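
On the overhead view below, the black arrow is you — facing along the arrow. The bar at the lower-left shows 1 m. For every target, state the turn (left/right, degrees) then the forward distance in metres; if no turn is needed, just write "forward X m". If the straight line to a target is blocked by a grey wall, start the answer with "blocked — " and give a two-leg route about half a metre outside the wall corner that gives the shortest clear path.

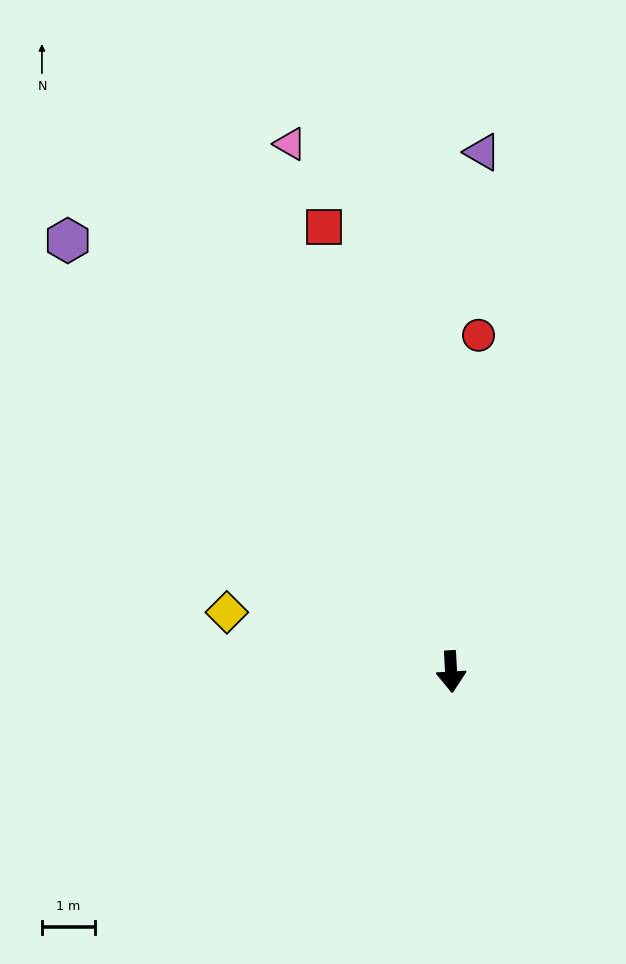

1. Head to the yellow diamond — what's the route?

turn right 108°, forward 4.4 m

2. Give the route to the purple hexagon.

turn right 142°, forward 10.9 m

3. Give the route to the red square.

turn right 167°, forward 8.7 m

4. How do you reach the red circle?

turn left 172°, forward 6.4 m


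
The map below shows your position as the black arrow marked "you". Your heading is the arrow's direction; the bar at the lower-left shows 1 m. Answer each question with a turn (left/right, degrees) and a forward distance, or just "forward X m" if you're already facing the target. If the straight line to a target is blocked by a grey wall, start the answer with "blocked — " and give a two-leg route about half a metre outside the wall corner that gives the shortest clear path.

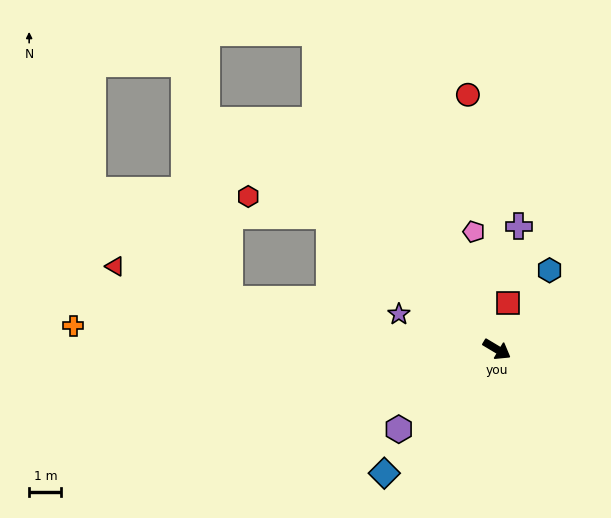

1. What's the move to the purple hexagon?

turn right 110°, forward 3.9 m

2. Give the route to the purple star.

turn right 169°, forward 3.2 m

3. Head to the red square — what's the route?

turn left 108°, forward 1.5 m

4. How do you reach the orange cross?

turn right 152°, forward 13.1 m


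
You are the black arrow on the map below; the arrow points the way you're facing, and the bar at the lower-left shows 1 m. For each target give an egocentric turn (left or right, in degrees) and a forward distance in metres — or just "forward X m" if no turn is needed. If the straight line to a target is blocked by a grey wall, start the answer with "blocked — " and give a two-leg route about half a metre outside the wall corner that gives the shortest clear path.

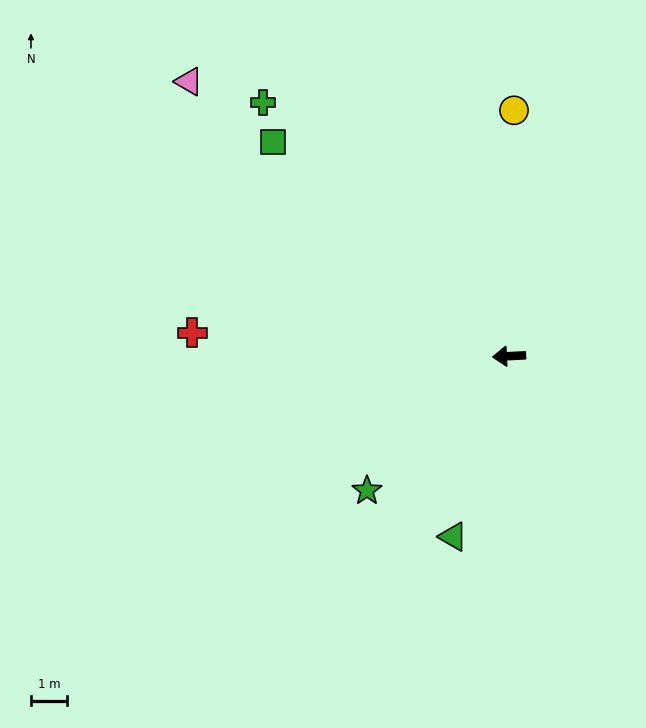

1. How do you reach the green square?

turn right 45°, forward 8.8 m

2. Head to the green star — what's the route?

turn left 41°, forward 5.4 m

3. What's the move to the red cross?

turn right 7°, forward 8.8 m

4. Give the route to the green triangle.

turn left 70°, forward 5.2 m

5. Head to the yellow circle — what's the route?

turn right 94°, forward 6.8 m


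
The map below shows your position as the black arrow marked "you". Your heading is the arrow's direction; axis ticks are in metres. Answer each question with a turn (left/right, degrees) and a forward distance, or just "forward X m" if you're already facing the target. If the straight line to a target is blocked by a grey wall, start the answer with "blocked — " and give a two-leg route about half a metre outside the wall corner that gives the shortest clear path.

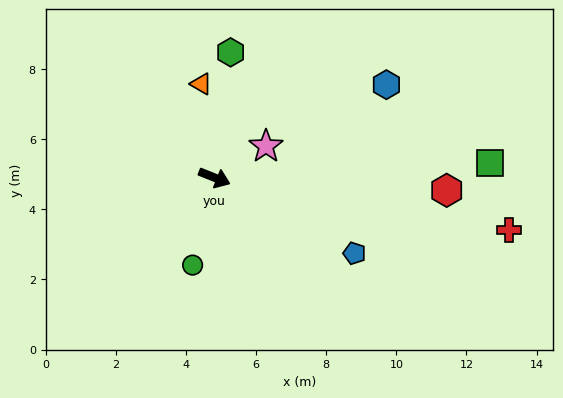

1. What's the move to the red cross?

turn left 12°, forward 8.5 m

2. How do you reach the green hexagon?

turn left 104°, forward 3.6 m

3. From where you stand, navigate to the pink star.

turn left 53°, forward 1.7 m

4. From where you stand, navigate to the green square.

turn left 25°, forward 7.9 m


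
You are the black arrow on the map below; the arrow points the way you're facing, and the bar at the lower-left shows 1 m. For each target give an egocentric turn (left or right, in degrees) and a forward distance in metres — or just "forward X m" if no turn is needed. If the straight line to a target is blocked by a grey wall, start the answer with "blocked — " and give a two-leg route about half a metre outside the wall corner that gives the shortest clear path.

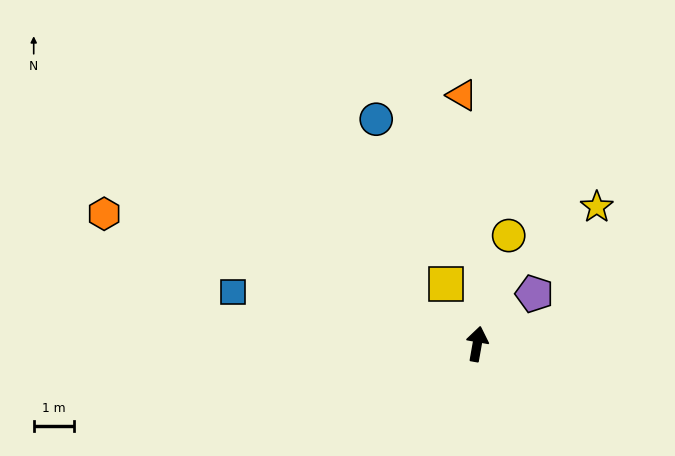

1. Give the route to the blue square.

turn left 88°, forward 6.3 m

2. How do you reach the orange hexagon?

turn left 81°, forward 9.9 m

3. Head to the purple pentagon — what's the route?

turn right 39°, forward 1.9 m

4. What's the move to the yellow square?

turn left 37°, forward 1.7 m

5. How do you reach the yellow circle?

turn right 6°, forward 2.8 m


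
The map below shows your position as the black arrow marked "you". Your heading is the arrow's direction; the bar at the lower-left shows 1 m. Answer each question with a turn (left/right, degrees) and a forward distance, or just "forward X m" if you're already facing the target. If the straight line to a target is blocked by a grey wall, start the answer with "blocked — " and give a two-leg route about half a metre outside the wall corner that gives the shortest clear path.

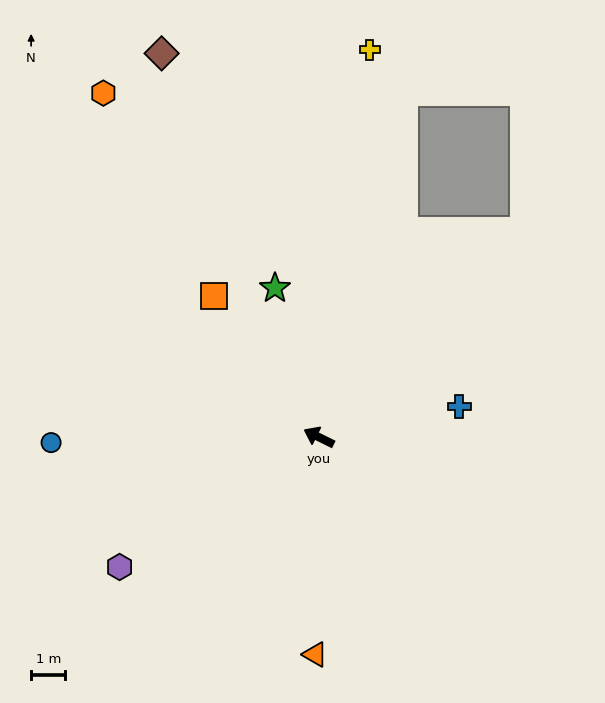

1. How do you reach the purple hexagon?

turn left 59°, forward 6.9 m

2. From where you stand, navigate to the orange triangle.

turn left 115°, forward 6.3 m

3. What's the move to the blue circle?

turn left 28°, forward 7.8 m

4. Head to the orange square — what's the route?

turn right 27°, forward 5.1 m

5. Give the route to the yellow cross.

turn right 71°, forward 11.4 m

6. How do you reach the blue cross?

turn right 141°, forward 4.2 m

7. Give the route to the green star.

turn right 47°, forward 4.5 m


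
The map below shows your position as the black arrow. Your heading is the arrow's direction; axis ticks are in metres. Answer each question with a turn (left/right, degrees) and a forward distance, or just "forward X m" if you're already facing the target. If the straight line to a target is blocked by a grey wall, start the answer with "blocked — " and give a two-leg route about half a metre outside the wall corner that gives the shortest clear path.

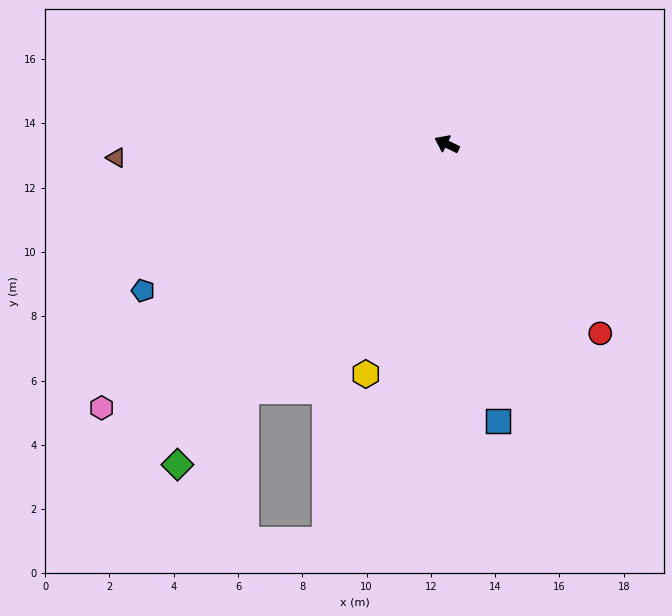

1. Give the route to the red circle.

turn left 155°, forward 7.6 m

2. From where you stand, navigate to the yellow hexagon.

turn left 97°, forward 7.6 m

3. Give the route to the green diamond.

turn left 76°, forward 13.0 m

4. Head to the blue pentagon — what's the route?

turn left 52°, forward 10.5 m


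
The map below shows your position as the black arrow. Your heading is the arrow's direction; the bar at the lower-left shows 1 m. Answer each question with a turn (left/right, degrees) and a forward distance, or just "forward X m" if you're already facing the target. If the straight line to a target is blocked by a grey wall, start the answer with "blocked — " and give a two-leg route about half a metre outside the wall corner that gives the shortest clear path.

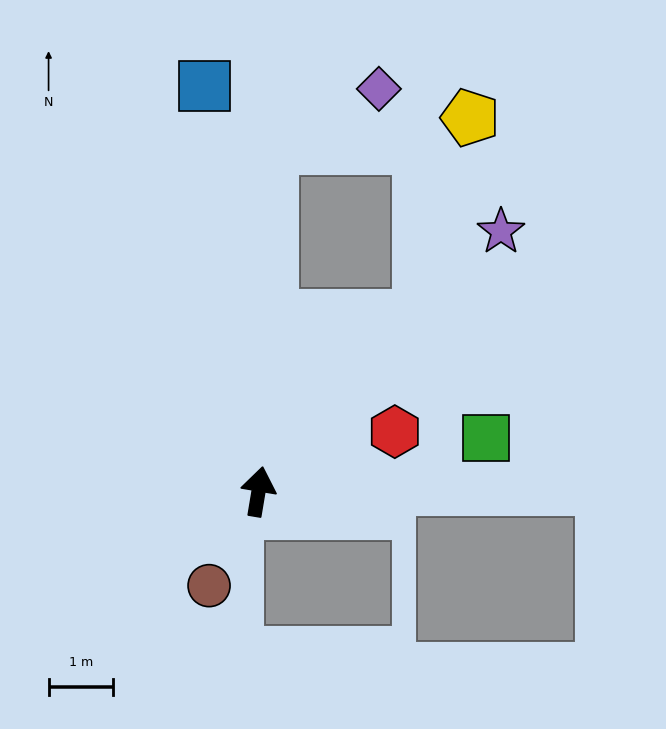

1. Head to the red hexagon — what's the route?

turn right 57°, forward 2.3 m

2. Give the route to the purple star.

turn right 34°, forward 5.5 m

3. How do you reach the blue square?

turn left 17°, forward 6.4 m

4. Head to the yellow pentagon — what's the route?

blocked — turn right 33°, forward 3.7 m, then turn left 28°, forward 3.2 m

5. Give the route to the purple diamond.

blocked — turn left 7°, forward 5.4 m, then turn right 59°, forward 1.9 m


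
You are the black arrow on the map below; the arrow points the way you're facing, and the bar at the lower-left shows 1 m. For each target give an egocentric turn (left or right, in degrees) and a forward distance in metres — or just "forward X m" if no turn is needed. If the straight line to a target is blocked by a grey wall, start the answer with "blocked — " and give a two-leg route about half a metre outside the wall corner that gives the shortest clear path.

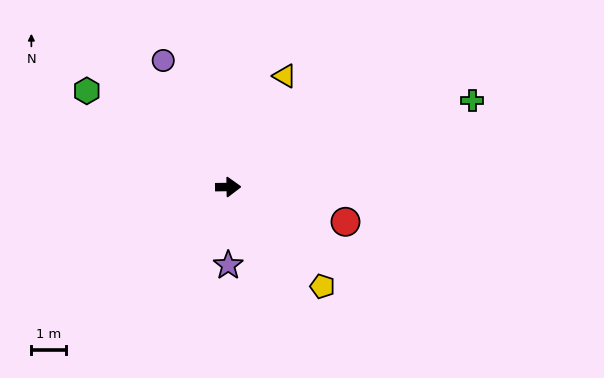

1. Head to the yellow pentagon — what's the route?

turn right 47°, forward 3.9 m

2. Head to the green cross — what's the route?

turn left 19°, forward 7.4 m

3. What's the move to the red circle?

turn right 17°, forward 3.5 m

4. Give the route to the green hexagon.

turn left 145°, forward 4.9 m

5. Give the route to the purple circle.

turn left 116°, forward 4.1 m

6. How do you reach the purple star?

turn right 91°, forward 2.2 m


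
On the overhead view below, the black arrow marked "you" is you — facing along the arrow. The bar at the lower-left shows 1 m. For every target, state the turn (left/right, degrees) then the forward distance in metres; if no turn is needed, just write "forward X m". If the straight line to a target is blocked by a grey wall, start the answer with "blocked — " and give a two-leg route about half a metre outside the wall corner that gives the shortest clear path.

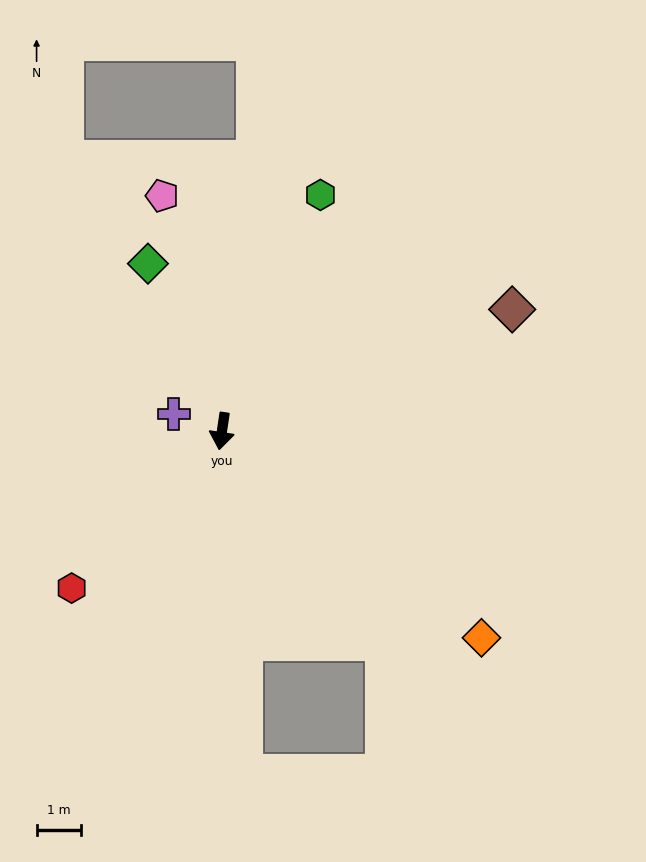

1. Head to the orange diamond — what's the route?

turn left 60°, forward 7.4 m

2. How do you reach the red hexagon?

turn right 35°, forward 4.9 m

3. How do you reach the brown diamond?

turn left 121°, forward 7.0 m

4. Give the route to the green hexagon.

turn left 166°, forward 5.7 m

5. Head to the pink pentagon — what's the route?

turn right 157°, forward 5.4 m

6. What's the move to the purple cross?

turn right 101°, forward 1.1 m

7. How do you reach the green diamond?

turn right 148°, forward 4.1 m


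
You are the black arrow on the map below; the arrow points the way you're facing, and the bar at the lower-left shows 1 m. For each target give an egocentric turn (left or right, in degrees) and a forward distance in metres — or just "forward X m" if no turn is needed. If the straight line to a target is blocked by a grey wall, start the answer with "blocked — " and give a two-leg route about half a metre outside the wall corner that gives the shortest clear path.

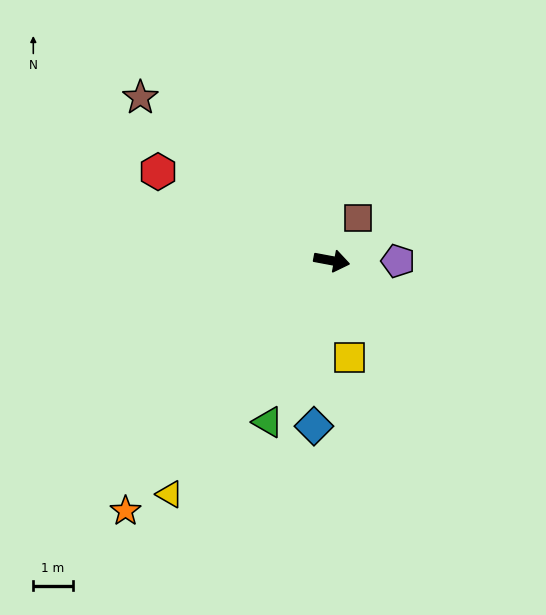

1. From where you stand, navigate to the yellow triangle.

turn right 114°, forward 7.2 m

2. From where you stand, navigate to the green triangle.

turn right 101°, forward 4.4 m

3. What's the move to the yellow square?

turn right 69°, forward 2.5 m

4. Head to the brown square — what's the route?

turn left 70°, forward 1.3 m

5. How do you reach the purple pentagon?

turn left 10°, forward 1.7 m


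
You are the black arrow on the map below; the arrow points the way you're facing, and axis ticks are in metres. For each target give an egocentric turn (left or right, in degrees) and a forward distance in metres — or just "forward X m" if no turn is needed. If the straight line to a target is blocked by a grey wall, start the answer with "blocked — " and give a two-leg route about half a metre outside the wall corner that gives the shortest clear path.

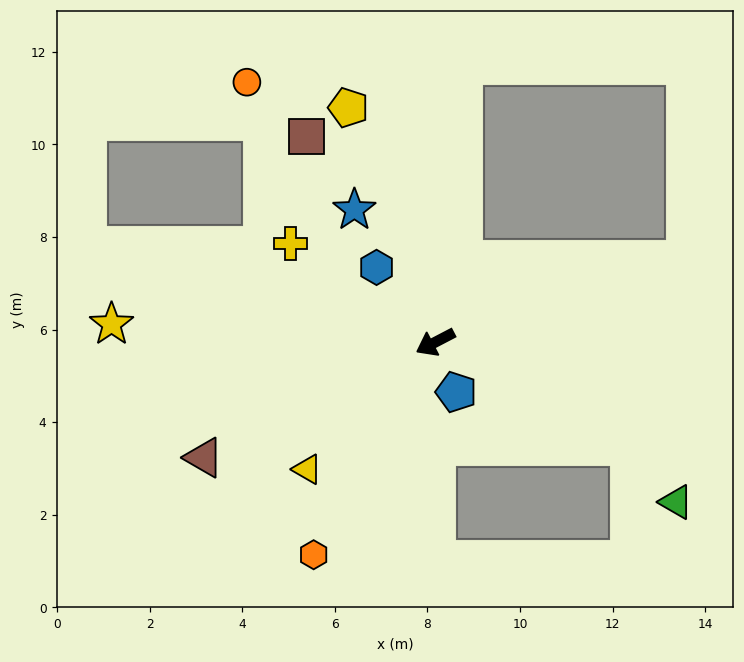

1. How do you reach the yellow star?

turn right 31°, forward 7.0 m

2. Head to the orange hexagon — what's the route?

turn left 33°, forward 5.3 m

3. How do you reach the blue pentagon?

turn left 85°, forward 1.2 m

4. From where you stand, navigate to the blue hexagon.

turn right 79°, forward 2.1 m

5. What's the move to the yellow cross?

turn right 62°, forward 3.8 m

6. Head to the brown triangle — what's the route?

forward 5.6 m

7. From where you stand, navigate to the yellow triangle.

turn left 17°, forward 3.9 m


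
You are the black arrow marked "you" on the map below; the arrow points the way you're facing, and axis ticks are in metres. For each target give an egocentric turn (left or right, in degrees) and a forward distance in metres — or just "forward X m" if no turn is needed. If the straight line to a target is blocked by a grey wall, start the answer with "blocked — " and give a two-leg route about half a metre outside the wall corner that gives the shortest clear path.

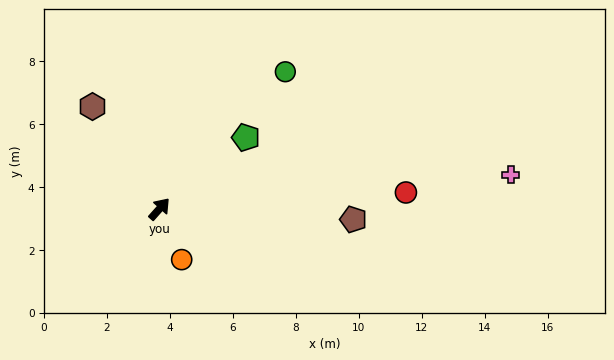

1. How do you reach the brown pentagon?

turn right 51°, forward 6.2 m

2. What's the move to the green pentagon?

turn right 9°, forward 3.6 m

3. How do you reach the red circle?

turn right 45°, forward 7.8 m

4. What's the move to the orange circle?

turn right 115°, forward 1.8 m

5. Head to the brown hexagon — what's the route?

turn left 75°, forward 3.9 m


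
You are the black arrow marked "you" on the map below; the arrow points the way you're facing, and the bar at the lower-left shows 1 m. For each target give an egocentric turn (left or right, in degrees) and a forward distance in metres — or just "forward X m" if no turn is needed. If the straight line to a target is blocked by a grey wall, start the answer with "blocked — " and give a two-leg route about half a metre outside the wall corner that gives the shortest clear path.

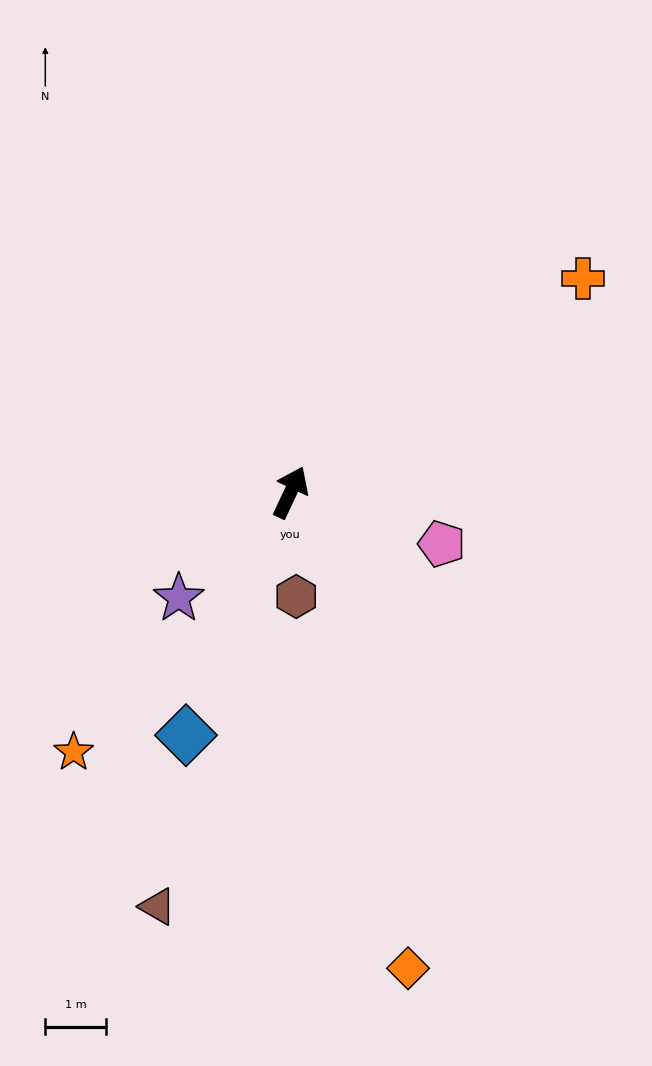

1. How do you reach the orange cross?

turn right 29°, forward 6.0 m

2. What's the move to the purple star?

turn left 159°, forward 2.5 m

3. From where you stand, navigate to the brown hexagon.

turn right 152°, forward 1.7 m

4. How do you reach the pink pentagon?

turn right 84°, forward 2.6 m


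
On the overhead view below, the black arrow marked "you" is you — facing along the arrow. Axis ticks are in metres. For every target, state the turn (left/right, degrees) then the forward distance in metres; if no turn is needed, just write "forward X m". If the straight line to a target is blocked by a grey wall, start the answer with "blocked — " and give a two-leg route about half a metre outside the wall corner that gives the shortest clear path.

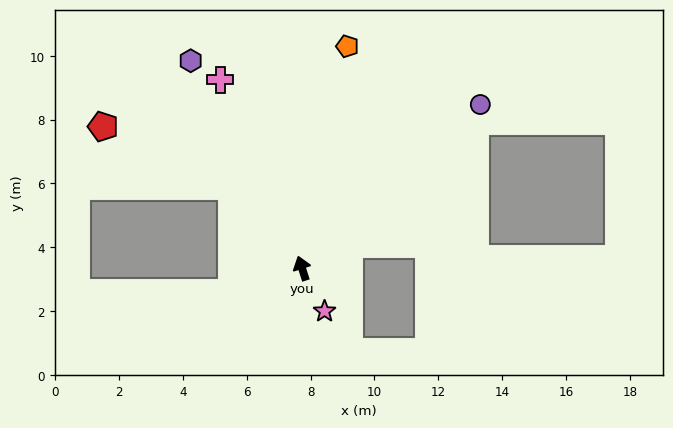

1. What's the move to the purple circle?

turn right 65°, forward 7.6 m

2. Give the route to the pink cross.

turn left 6°, forward 6.4 m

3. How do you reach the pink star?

turn right 170°, forward 1.5 m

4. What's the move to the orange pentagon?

turn right 29°, forward 7.1 m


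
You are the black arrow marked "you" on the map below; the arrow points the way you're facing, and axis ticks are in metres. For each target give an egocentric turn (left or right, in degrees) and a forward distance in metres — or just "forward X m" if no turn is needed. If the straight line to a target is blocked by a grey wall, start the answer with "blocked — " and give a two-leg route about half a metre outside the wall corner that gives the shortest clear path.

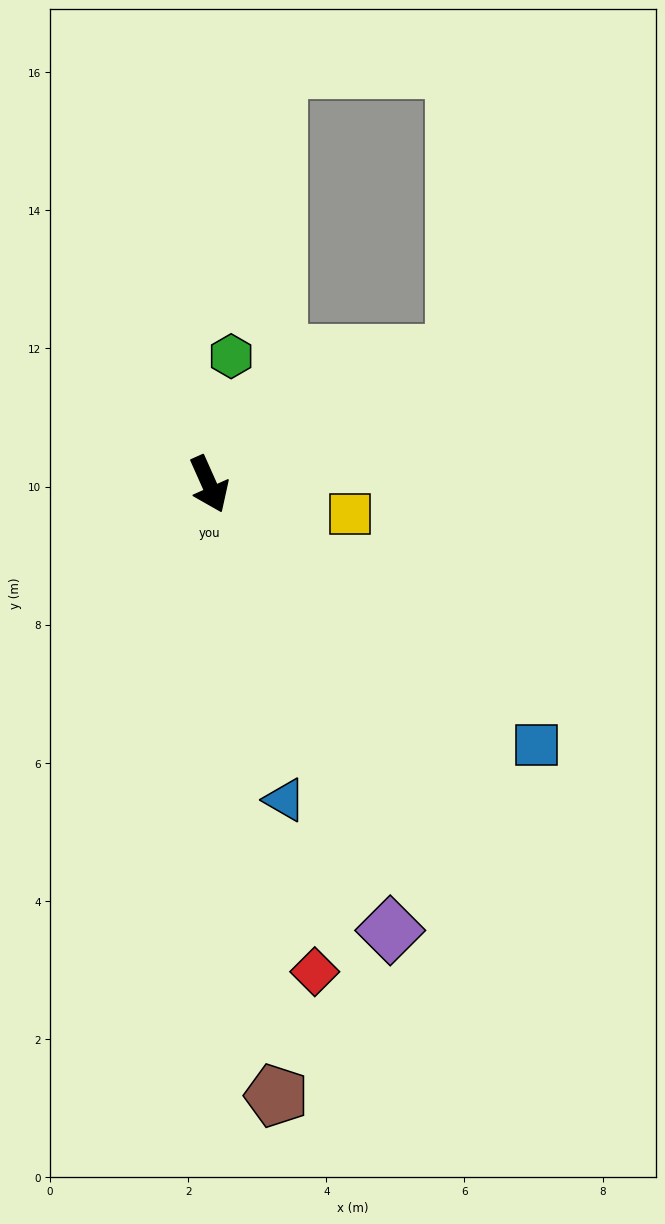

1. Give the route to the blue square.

turn left 27°, forward 6.1 m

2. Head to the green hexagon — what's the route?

turn left 146°, forward 1.9 m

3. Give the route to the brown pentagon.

turn right 18°, forward 8.9 m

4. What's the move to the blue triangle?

turn right 11°, forward 4.7 m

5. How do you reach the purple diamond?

forward 7.0 m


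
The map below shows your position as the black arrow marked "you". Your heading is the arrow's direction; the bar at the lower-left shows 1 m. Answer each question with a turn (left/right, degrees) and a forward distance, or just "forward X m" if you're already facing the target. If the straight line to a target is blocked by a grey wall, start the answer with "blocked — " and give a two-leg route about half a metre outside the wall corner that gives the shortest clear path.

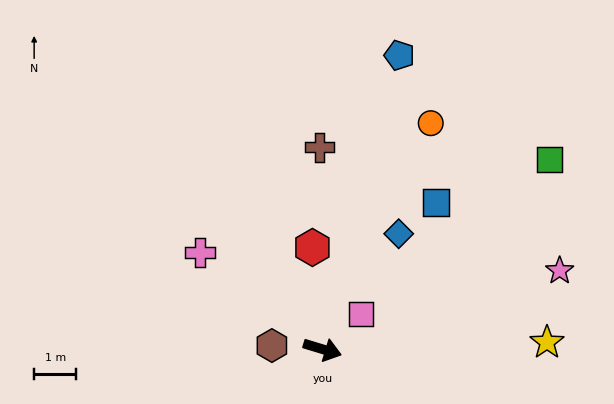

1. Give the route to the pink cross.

turn left 159°, forward 3.7 m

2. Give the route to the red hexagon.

turn left 113°, forward 2.4 m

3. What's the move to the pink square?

turn left 60°, forward 1.2 m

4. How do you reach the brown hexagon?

turn right 167°, forward 1.2 m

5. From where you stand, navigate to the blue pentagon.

turn left 92°, forward 7.2 m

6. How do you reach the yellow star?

turn left 19°, forward 5.3 m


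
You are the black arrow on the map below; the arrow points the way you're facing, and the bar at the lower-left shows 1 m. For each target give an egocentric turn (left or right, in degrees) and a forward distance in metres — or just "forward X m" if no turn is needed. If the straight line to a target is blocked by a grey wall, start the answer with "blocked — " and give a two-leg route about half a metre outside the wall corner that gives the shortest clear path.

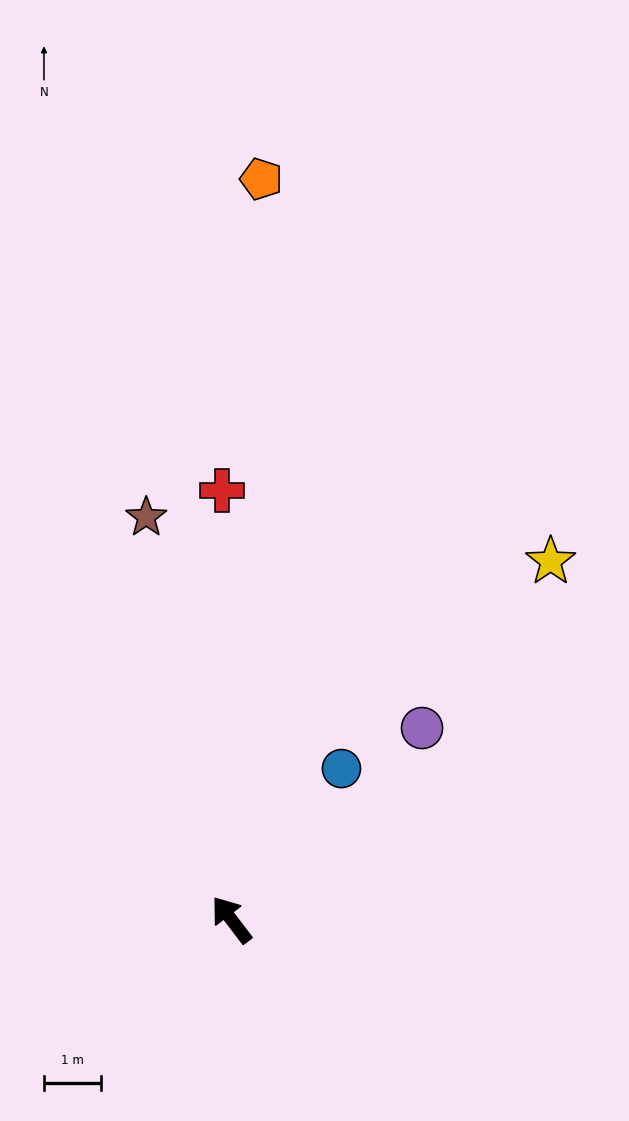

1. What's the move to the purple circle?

turn right 82°, forward 4.7 m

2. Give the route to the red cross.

turn right 36°, forward 7.5 m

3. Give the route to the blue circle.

turn right 73°, forward 3.3 m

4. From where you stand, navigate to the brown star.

turn right 25°, forward 7.2 m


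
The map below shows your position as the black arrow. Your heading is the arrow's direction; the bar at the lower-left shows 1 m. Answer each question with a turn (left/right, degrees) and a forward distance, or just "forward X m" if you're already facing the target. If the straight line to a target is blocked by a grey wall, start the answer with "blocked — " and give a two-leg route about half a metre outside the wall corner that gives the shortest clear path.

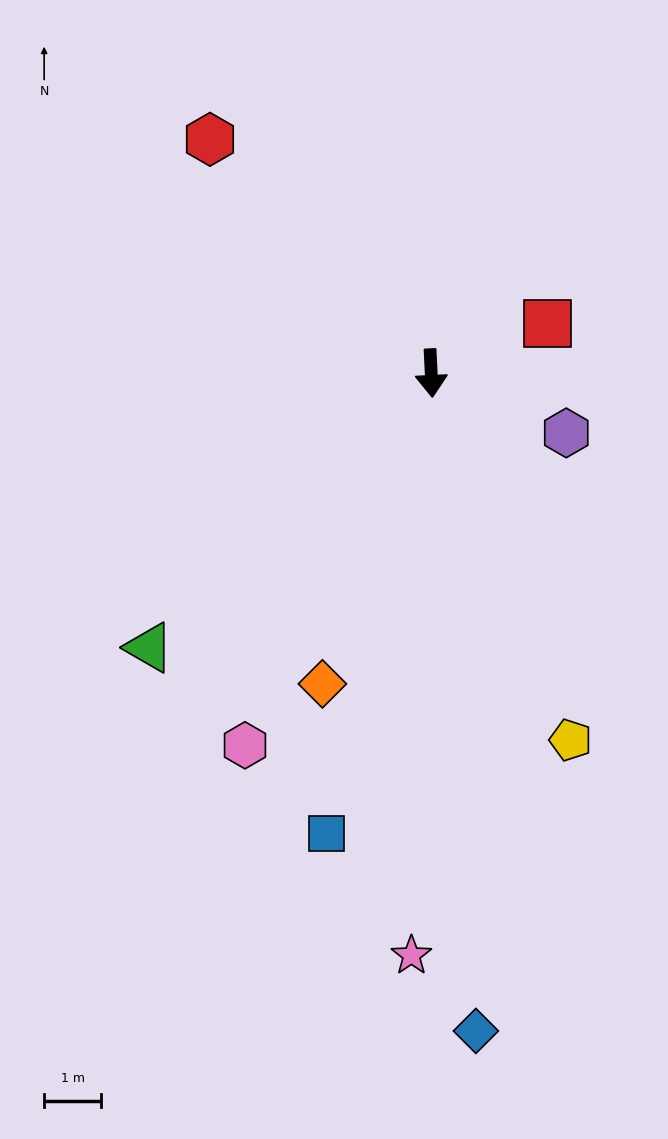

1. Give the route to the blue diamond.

forward 11.6 m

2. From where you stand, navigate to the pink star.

turn right 5°, forward 10.2 m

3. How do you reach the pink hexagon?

turn right 29°, forward 7.3 m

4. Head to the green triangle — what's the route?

turn right 49°, forward 6.9 m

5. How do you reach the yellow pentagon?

turn left 18°, forward 6.9 m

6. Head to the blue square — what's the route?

turn right 16°, forward 8.3 m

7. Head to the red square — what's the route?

turn left 110°, forward 2.2 m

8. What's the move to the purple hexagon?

turn left 63°, forward 2.6 m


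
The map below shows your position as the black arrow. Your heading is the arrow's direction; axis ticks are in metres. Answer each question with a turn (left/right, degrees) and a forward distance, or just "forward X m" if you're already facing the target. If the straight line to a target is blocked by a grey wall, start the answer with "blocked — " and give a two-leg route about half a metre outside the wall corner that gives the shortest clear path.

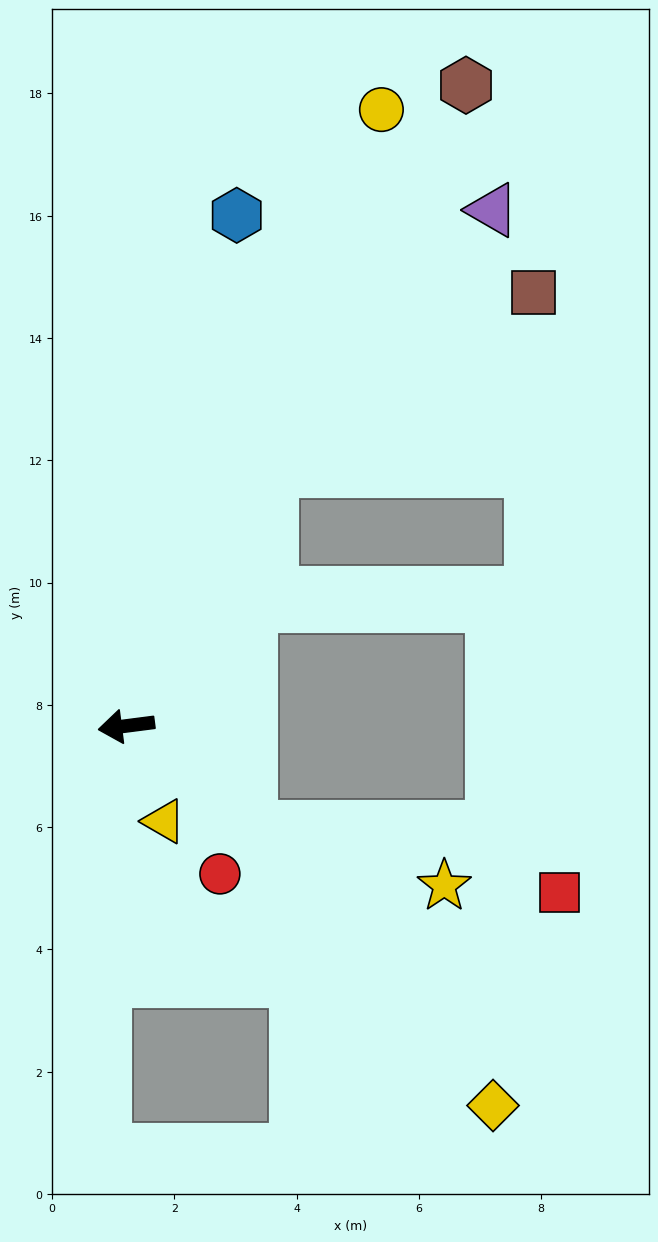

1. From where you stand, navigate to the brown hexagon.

turn right 125°, forward 11.9 m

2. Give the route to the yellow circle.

turn right 120°, forward 10.9 m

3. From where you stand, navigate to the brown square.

blocked — turn right 127°, forward 4.8 m, then turn right 26°, forward 5.2 m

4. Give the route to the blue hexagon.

turn right 110°, forward 8.5 m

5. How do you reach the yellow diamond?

turn left 127°, forward 8.6 m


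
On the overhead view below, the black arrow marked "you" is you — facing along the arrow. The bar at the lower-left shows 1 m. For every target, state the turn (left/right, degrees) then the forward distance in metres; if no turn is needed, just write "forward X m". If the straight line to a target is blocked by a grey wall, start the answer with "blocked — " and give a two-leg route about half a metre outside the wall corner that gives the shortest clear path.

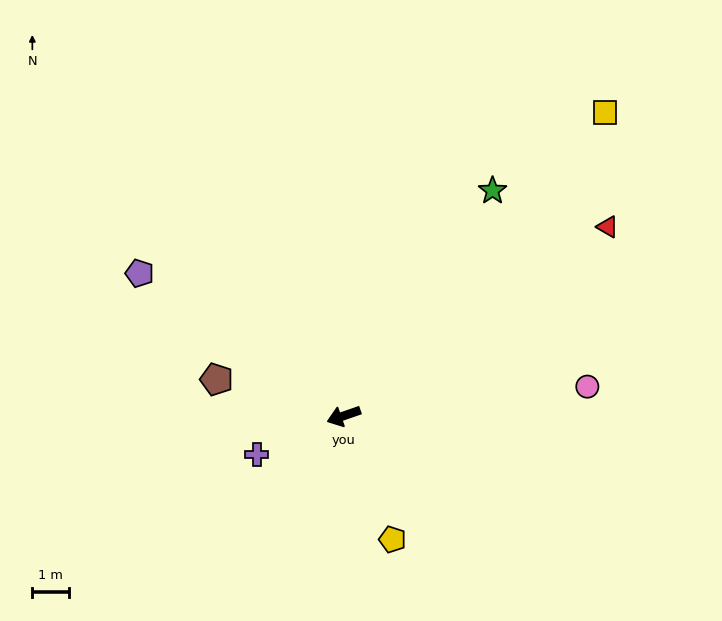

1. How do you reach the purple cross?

turn left 5°, forward 2.6 m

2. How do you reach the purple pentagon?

turn right 54°, forward 6.8 m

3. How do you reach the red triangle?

turn right 163°, forward 8.8 m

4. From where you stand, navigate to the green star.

turn right 143°, forward 7.3 m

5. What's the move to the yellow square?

turn right 150°, forward 10.9 m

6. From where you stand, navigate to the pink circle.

turn left 168°, forward 6.7 m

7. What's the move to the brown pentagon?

turn right 35°, forward 3.6 m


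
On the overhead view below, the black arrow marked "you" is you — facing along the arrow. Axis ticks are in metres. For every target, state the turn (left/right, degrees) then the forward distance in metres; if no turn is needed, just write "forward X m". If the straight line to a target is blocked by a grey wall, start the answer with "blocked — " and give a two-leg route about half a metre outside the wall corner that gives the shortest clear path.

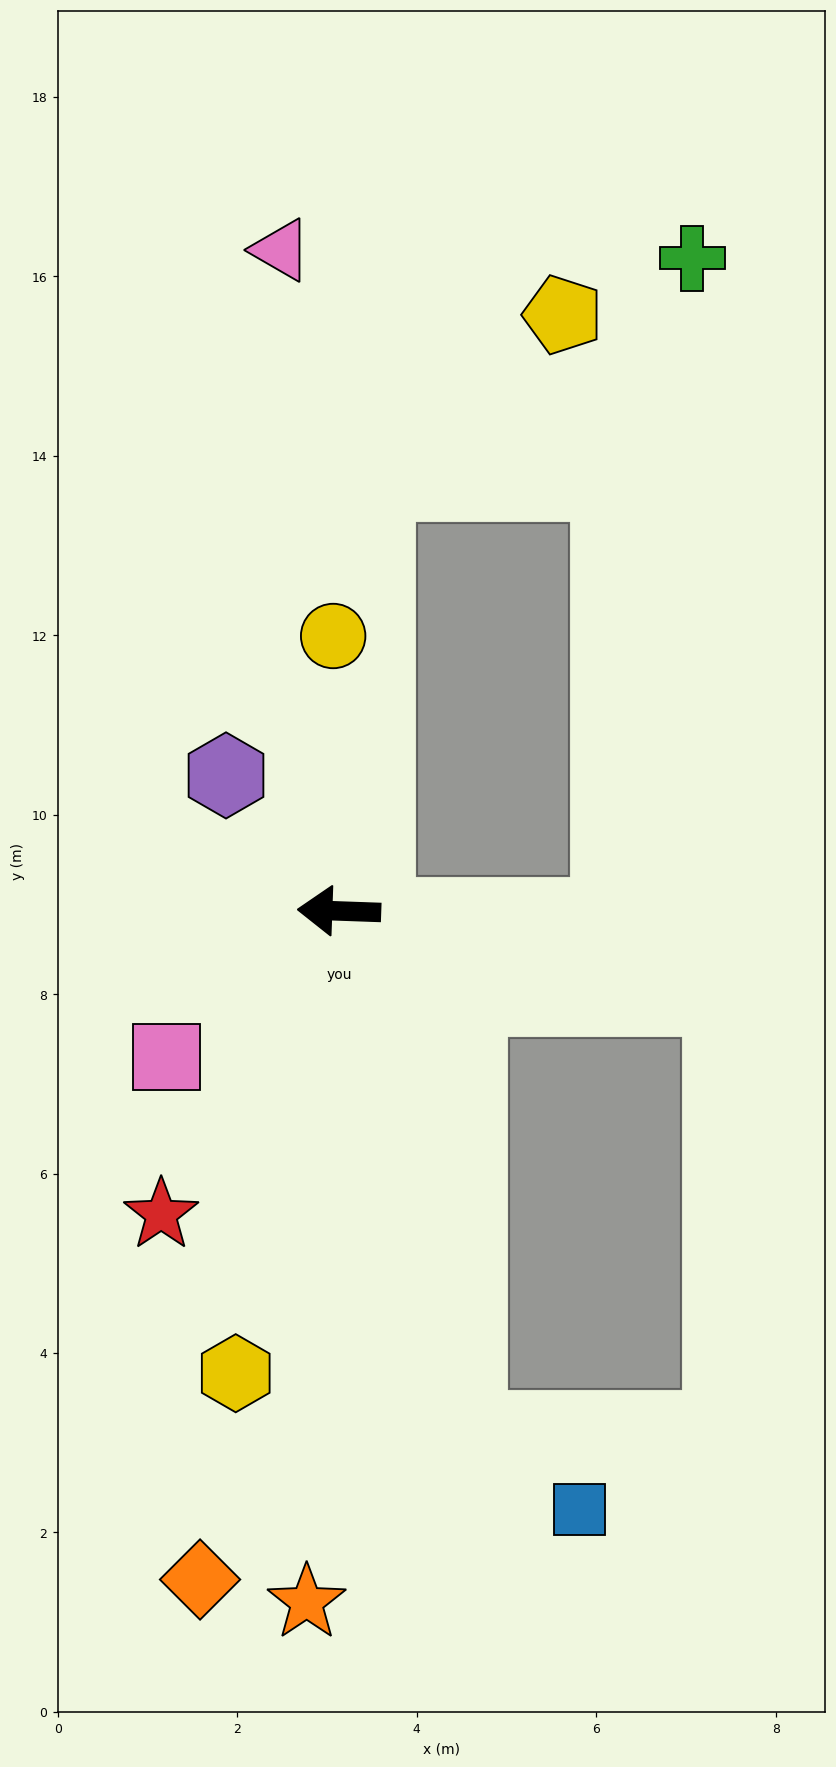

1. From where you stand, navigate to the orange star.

turn left 89°, forward 7.7 m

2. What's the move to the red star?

turn left 62°, forward 3.9 m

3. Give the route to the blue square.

blocked — turn left 106°, forward 6.0 m, then turn left 40°, forward 1.5 m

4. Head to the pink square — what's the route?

turn left 42°, forward 2.5 m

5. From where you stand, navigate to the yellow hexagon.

turn left 79°, forward 5.3 m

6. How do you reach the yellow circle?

turn right 87°, forward 3.1 m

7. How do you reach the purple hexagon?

turn right 48°, forward 2.0 m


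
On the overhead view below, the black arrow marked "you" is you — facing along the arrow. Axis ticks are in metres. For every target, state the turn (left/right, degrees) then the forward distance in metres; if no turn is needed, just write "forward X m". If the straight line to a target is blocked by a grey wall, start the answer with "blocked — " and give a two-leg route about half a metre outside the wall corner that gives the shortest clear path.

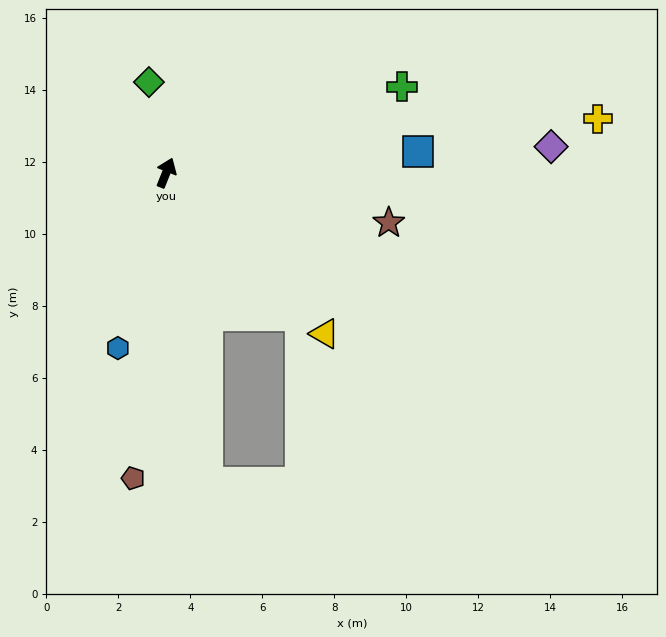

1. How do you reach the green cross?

turn right 48°, forward 7.0 m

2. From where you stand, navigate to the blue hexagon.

turn right 174°, forward 5.1 m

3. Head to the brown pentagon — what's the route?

turn right 164°, forward 8.5 m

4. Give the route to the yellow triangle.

turn right 114°, forward 6.3 m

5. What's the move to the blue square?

turn right 63°, forward 7.0 m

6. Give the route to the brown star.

turn right 81°, forward 6.3 m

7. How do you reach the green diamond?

turn left 33°, forward 2.6 m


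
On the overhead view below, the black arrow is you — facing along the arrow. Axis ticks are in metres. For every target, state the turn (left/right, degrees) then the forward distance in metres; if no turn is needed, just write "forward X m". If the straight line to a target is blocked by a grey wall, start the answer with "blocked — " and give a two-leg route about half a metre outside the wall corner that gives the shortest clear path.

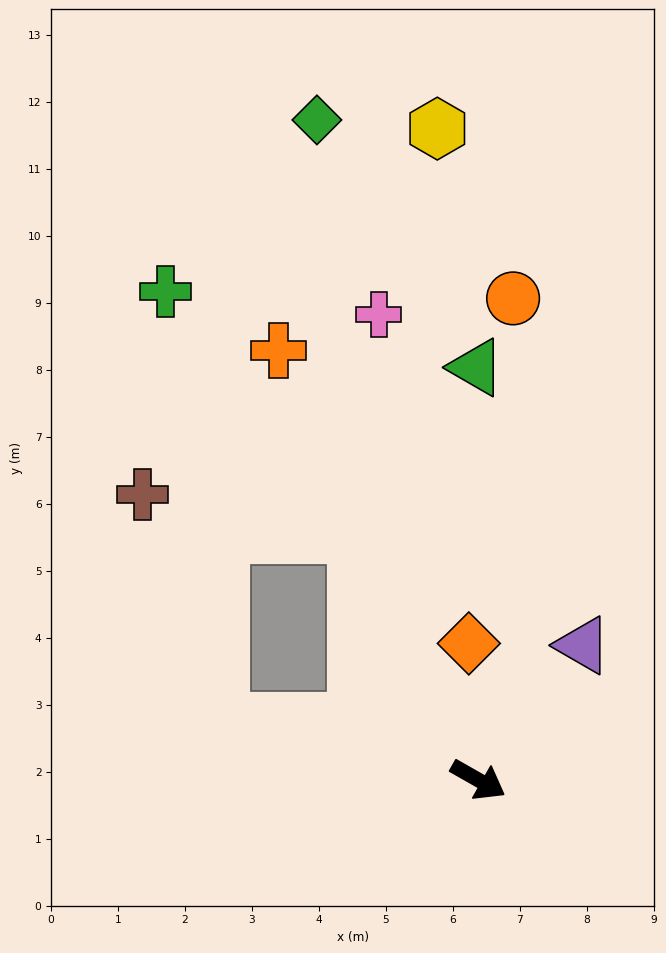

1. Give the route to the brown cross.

blocked — turn left 146°, forward 4.1 m, then turn left 53°, forward 3.2 m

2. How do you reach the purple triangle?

turn left 82°, forward 2.5 m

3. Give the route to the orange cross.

turn left 145°, forward 7.1 m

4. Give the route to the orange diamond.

turn left 124°, forward 2.0 m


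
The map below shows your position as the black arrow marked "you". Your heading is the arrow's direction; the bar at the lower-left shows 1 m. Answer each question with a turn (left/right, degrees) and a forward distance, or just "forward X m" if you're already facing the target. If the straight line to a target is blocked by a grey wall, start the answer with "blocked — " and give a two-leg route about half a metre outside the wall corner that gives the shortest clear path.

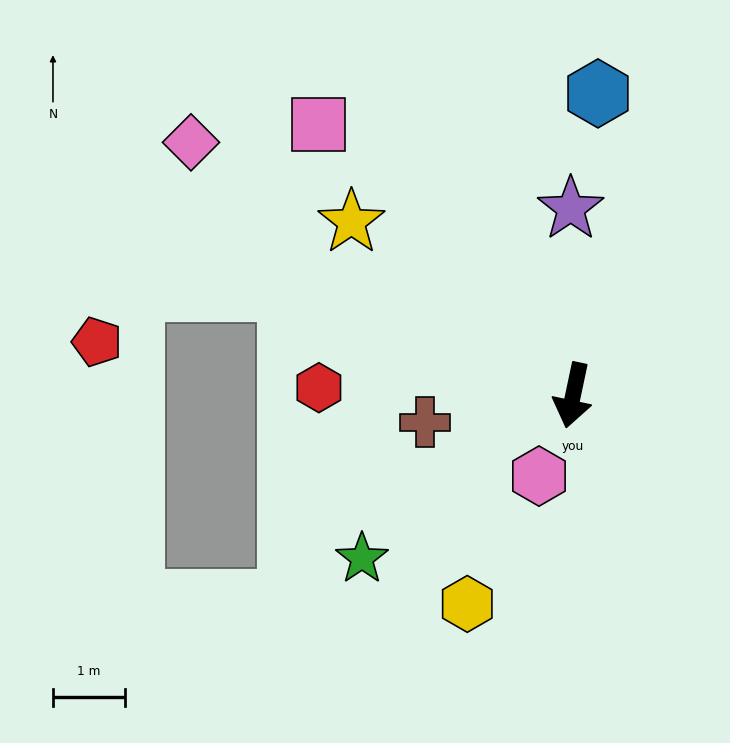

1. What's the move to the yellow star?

turn right 116°, forward 3.9 m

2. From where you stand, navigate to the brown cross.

turn right 68°, forward 2.1 m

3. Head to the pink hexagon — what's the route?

turn right 11°, forward 1.2 m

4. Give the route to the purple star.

turn right 167°, forward 2.6 m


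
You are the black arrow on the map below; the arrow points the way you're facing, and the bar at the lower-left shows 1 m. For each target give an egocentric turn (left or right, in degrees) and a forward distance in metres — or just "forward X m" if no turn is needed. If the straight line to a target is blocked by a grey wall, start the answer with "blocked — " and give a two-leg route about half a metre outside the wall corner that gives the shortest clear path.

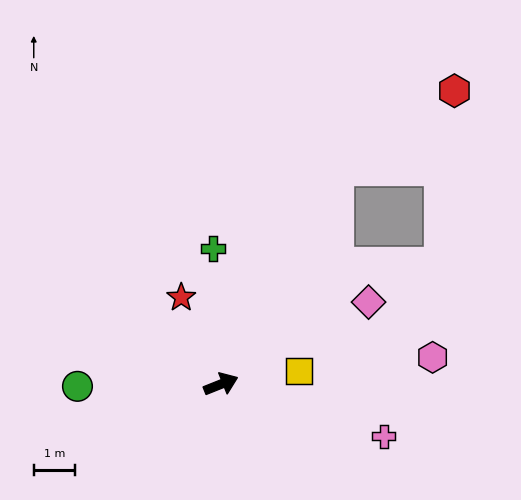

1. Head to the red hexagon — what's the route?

blocked — turn left 40°, forward 5.9 m, then turn right 29°, forward 3.4 m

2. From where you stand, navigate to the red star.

turn left 93°, forward 2.3 m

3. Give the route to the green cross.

turn left 72°, forward 3.3 m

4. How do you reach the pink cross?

turn right 40°, forward 4.1 m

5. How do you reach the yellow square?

turn right 12°, forward 1.9 m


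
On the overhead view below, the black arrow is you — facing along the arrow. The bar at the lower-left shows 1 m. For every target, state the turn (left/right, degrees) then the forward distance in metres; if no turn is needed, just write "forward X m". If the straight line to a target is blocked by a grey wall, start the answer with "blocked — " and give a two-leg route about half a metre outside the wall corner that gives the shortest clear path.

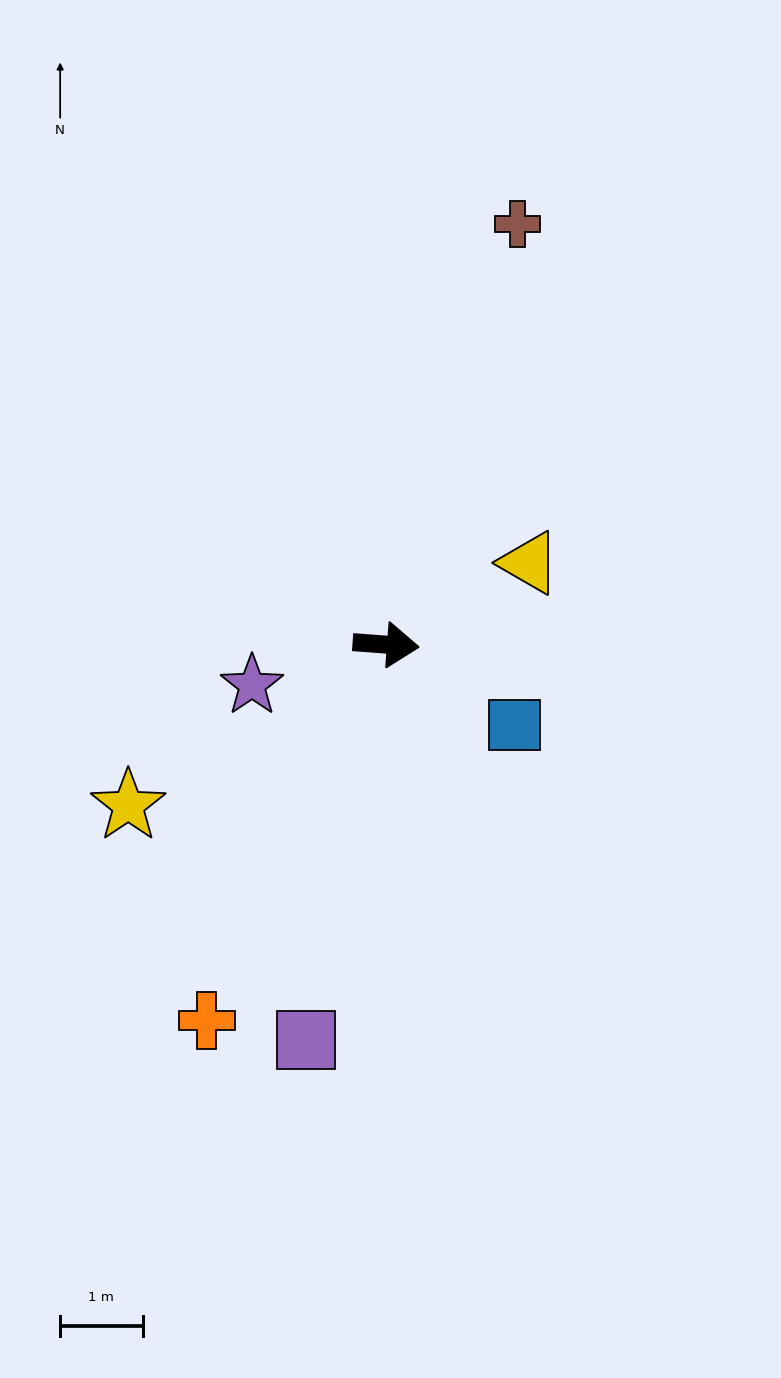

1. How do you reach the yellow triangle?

turn left 34°, forward 2.0 m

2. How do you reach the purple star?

turn right 159°, forward 1.7 m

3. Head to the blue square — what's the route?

turn right 28°, forward 1.8 m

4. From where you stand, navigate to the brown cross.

turn left 77°, forward 5.3 m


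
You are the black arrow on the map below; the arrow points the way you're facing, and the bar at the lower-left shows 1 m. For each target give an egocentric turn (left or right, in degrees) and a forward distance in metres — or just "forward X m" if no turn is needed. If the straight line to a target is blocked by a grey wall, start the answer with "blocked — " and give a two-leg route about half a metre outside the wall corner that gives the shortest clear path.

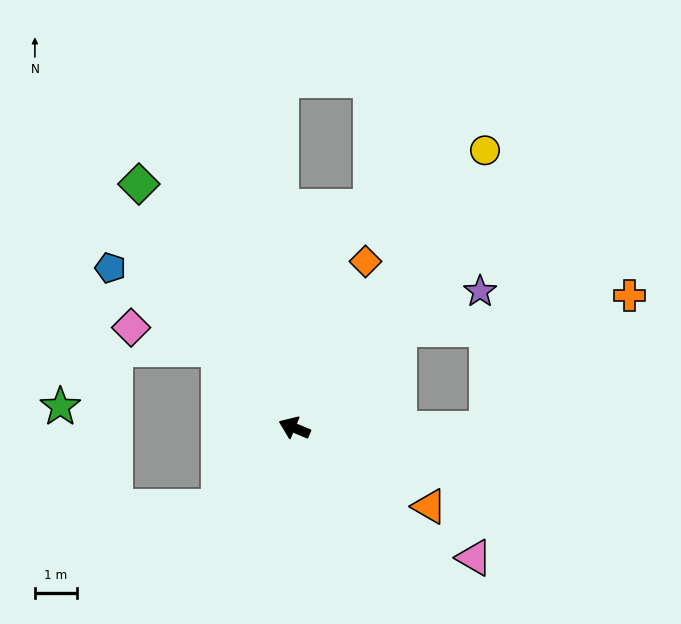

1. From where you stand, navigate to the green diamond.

turn right 35°, forward 6.9 m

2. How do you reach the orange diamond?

turn right 91°, forward 4.3 m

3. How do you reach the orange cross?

blocked — turn right 114°, forward 3.4 m, then turn right 35°, forward 5.5 m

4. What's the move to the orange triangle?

turn left 172°, forward 3.7 m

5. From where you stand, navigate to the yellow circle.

turn right 102°, forward 8.0 m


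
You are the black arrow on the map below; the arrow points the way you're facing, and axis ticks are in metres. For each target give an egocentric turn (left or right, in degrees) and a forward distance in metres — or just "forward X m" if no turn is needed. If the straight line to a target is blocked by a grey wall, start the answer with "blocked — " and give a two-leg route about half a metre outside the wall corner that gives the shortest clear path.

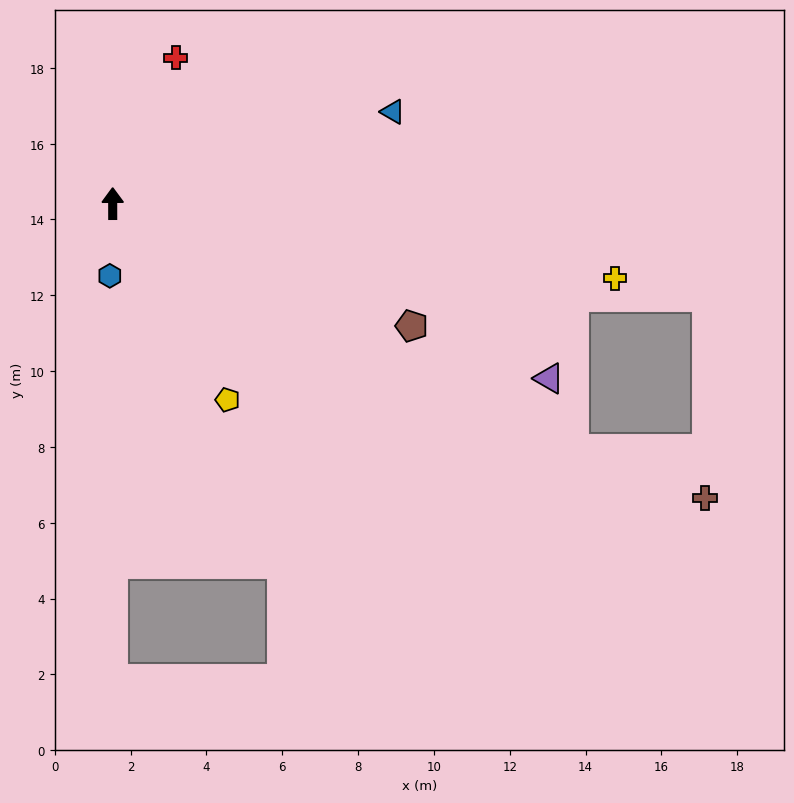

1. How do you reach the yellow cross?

turn right 99°, forward 13.4 m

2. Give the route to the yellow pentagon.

turn right 150°, forward 6.0 m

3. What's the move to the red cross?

turn right 23°, forward 4.2 m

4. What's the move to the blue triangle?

turn right 72°, forward 7.8 m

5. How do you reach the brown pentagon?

turn right 112°, forward 8.5 m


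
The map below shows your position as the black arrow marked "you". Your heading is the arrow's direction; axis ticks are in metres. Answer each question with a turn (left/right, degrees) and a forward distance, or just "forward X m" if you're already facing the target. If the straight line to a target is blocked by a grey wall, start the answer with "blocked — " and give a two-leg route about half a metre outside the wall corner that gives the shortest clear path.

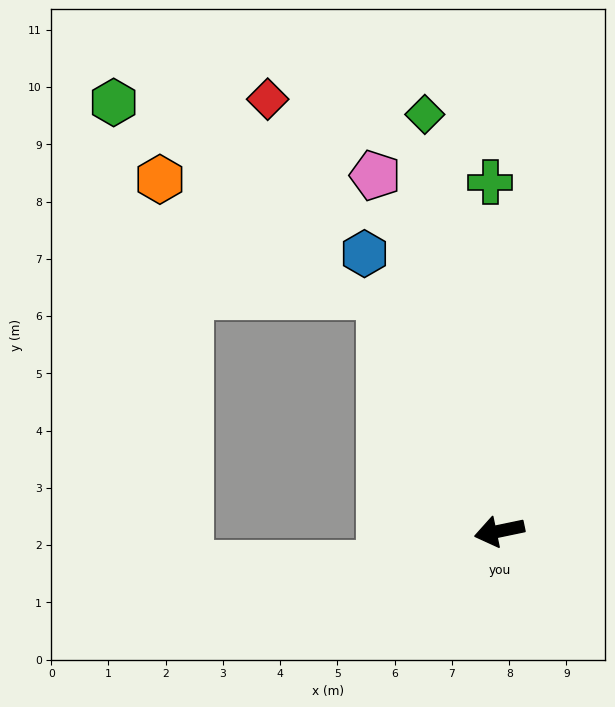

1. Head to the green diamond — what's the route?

turn right 92°, forward 7.4 m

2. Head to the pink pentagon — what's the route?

turn right 83°, forward 6.6 m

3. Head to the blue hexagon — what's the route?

turn right 76°, forward 5.4 m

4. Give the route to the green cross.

turn right 100°, forward 6.1 m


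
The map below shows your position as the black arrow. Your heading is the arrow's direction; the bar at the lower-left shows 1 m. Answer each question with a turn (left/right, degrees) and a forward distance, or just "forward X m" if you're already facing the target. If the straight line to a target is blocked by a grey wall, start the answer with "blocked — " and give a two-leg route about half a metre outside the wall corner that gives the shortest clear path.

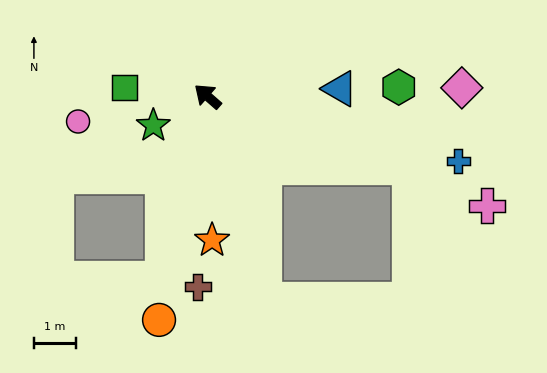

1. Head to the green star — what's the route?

turn left 69°, forward 1.5 m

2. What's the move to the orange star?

turn left 133°, forward 3.5 m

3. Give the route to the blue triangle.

turn right 136°, forward 3.2 m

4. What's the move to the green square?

turn left 35°, forward 2.0 m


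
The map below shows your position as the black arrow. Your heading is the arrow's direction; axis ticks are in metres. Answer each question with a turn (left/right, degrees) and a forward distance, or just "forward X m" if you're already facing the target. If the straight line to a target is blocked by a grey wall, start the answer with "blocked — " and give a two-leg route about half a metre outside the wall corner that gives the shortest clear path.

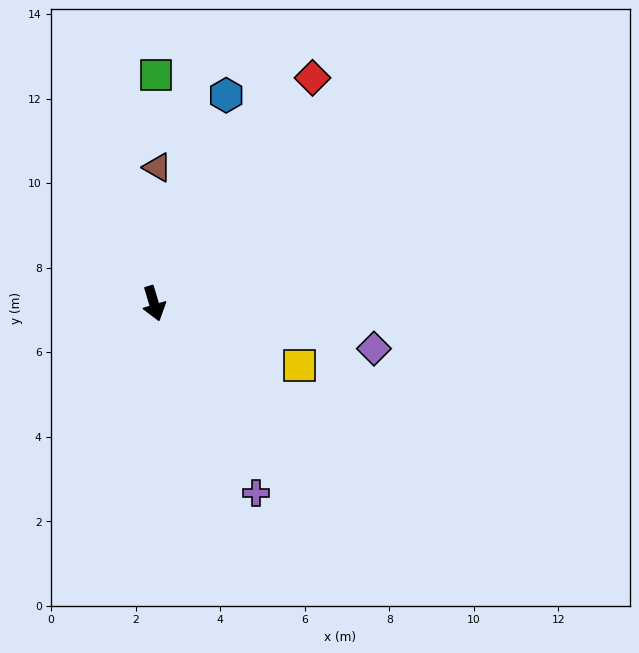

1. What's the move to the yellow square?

turn left 50°, forward 3.7 m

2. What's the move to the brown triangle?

turn left 162°, forward 3.2 m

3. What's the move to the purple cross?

turn left 12°, forward 5.1 m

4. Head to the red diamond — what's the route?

turn left 128°, forward 6.5 m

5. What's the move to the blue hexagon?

turn left 144°, forward 5.2 m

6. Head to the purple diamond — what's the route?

turn left 62°, forward 5.3 m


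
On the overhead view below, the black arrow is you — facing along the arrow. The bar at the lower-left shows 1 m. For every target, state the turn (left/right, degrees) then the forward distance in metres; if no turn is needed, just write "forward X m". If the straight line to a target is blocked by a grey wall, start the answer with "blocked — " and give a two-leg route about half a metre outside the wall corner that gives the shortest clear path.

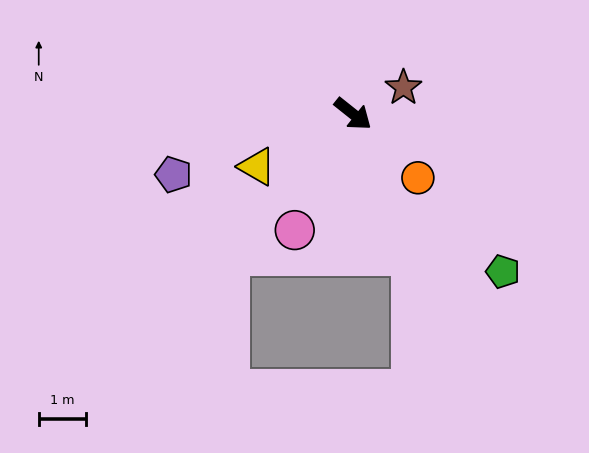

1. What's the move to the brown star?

turn left 66°, forward 1.2 m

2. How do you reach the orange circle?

turn right 6°, forward 1.9 m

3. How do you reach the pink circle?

turn right 78°, forward 2.7 m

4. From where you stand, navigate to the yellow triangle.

turn right 113°, forward 2.3 m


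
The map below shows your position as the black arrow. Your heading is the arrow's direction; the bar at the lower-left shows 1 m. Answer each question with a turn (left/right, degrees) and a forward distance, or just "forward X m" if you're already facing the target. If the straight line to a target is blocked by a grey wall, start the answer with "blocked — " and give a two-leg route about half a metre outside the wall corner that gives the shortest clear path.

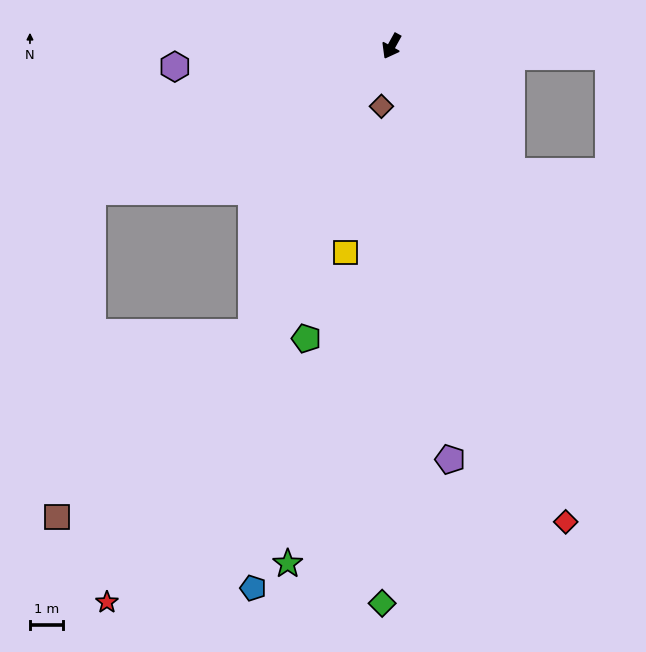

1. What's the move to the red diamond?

turn left 49°, forward 15.5 m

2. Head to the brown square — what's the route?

blocked — turn left 3°, forward 9.8 m, then turn right 21°, forward 8.2 m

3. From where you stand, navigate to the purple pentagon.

turn left 37°, forward 12.8 m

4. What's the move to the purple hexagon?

turn right 56°, forward 6.7 m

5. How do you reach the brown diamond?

turn left 19°, forward 1.9 m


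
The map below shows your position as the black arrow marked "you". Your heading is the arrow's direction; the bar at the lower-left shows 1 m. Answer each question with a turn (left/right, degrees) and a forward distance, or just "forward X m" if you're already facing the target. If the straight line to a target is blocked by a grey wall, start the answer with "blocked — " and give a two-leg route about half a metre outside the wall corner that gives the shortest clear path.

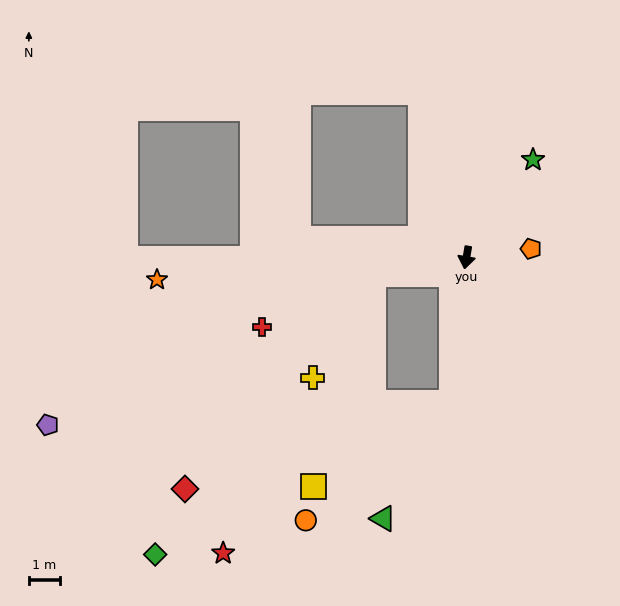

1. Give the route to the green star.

turn left 155°, forward 3.8 m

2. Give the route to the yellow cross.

blocked — turn right 70°, forward 3.0 m, then turn left 49°, forward 3.9 m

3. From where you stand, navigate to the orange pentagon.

turn left 107°, forward 2.1 m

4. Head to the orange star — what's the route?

turn right 76°, forward 10.0 m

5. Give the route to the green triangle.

blocked — turn left 4°, forward 4.7 m, then turn right 25°, forward 4.3 m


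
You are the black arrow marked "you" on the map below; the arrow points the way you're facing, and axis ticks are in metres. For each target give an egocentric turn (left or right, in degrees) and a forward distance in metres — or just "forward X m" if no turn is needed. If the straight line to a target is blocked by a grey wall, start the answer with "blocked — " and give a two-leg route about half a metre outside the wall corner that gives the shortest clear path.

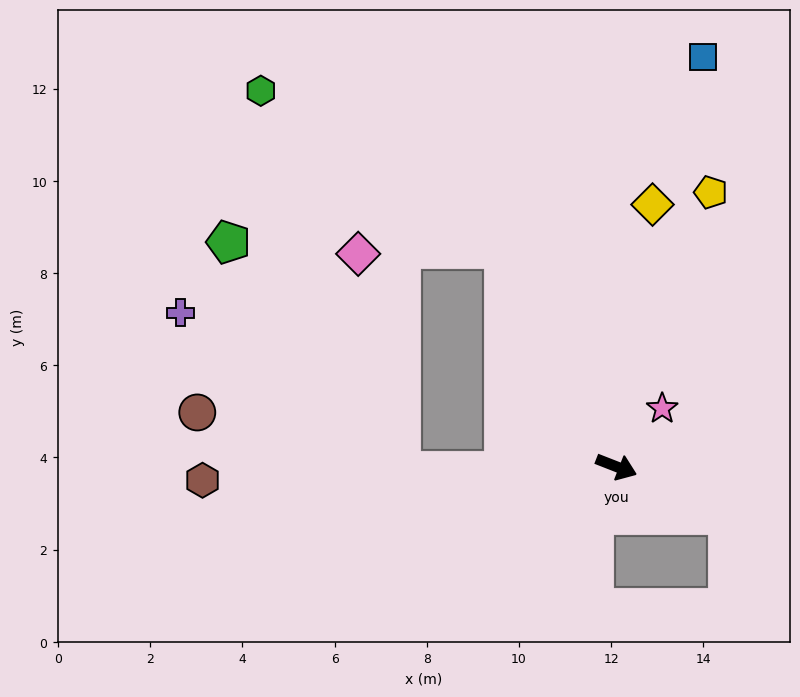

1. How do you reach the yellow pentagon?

turn left 92°, forward 6.3 m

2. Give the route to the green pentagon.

blocked — turn right 157°, forward 4.7 m, then turn right 55°, forward 6.2 m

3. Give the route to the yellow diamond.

turn left 104°, forward 5.7 m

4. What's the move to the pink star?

turn left 73°, forward 1.6 m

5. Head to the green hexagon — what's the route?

blocked — turn left 139°, forward 5.3 m, then turn left 29°, forward 6.3 m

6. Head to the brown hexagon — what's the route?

turn right 157°, forward 9.0 m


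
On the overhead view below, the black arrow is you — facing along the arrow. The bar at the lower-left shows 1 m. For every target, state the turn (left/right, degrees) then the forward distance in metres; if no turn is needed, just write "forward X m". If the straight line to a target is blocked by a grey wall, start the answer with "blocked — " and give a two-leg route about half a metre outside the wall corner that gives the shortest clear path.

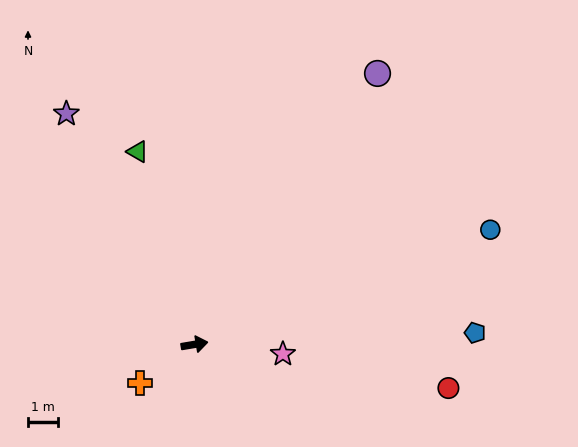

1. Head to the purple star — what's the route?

turn left 109°, forward 8.8 m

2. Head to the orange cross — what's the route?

turn right 154°, forward 2.2 m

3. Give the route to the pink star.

turn right 16°, forward 3.0 m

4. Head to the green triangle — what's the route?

turn left 97°, forward 6.7 m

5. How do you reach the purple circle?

turn left 46°, forward 10.9 m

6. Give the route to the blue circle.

turn left 12°, forward 10.5 m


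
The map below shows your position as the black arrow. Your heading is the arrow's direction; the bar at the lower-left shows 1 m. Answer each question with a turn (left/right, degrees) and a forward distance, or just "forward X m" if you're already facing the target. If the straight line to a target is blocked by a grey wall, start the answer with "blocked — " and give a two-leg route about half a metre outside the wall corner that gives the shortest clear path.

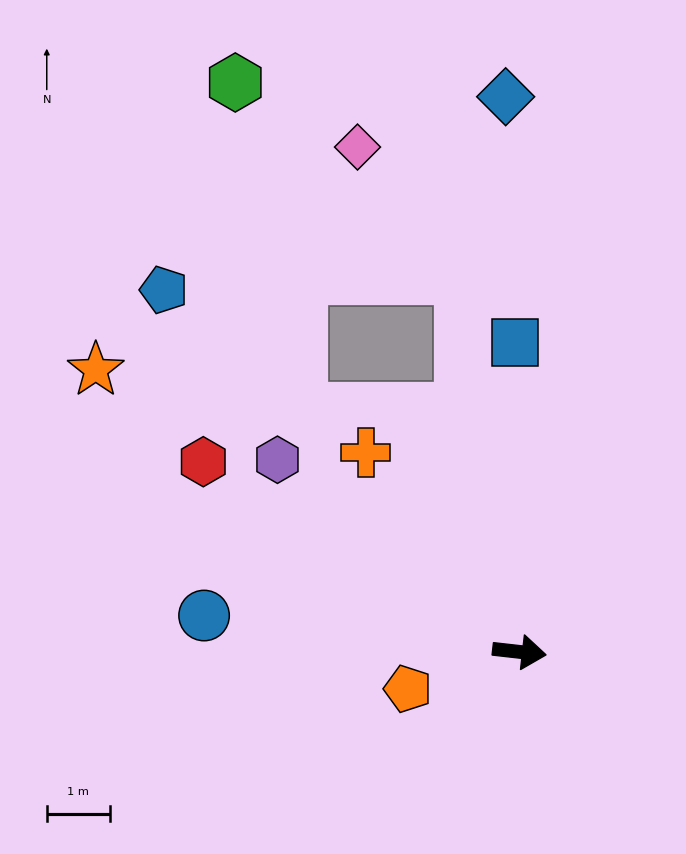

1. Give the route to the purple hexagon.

turn left 148°, forward 4.9 m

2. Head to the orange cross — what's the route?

turn left 134°, forward 4.0 m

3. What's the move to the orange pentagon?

turn right 155°, forward 1.9 m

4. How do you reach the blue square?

turn left 97°, forward 4.9 m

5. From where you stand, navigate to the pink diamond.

blocked — turn left 105°, forward 6.0 m, then turn left 30°, forward 2.7 m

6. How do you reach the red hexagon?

turn left 155°, forward 5.9 m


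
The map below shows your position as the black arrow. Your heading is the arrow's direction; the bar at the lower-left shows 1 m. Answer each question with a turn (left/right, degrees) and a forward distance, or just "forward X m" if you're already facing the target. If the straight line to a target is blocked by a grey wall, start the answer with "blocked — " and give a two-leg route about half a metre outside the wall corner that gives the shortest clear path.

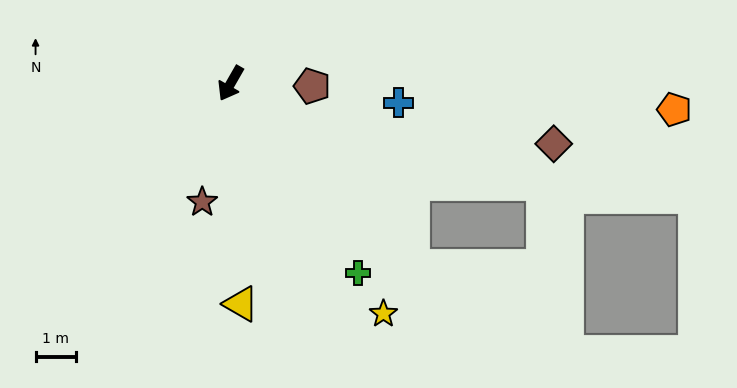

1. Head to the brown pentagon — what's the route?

turn left 118°, forward 2.0 m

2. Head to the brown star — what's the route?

turn left 16°, forward 3.0 m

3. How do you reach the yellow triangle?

turn left 32°, forward 5.4 m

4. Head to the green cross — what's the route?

turn left 64°, forward 5.6 m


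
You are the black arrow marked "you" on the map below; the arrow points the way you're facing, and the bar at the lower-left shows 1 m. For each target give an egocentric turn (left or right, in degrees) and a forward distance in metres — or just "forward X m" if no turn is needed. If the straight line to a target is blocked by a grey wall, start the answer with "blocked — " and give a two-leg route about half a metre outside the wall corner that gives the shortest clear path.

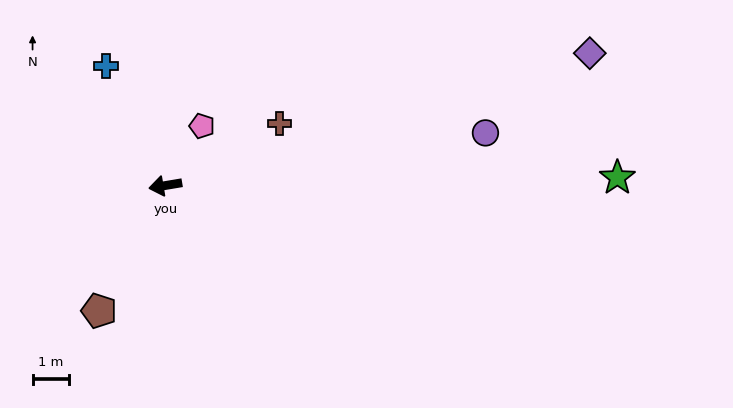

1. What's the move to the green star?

turn left 171°, forward 12.3 m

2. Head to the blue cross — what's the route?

turn right 73°, forward 3.6 m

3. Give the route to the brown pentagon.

turn left 53°, forward 3.9 m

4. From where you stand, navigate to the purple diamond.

turn right 172°, forward 12.1 m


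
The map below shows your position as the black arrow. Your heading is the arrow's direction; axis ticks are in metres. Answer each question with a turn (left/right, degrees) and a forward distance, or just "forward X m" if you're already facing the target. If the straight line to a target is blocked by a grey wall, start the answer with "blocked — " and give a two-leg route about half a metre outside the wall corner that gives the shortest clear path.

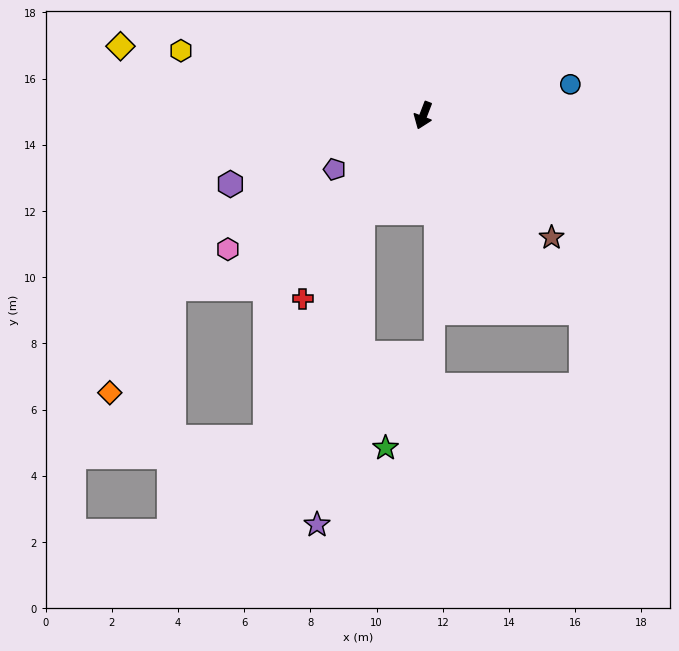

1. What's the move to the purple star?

blocked — turn right 12°, forward 3.4 m, then turn left 25°, forward 9.6 m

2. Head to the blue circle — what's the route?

turn left 123°, forward 4.5 m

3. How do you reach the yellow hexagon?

turn right 84°, forward 7.6 m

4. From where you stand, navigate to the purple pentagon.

turn right 38°, forward 3.1 m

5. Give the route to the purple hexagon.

turn right 49°, forward 6.2 m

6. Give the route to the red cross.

turn right 12°, forward 6.6 m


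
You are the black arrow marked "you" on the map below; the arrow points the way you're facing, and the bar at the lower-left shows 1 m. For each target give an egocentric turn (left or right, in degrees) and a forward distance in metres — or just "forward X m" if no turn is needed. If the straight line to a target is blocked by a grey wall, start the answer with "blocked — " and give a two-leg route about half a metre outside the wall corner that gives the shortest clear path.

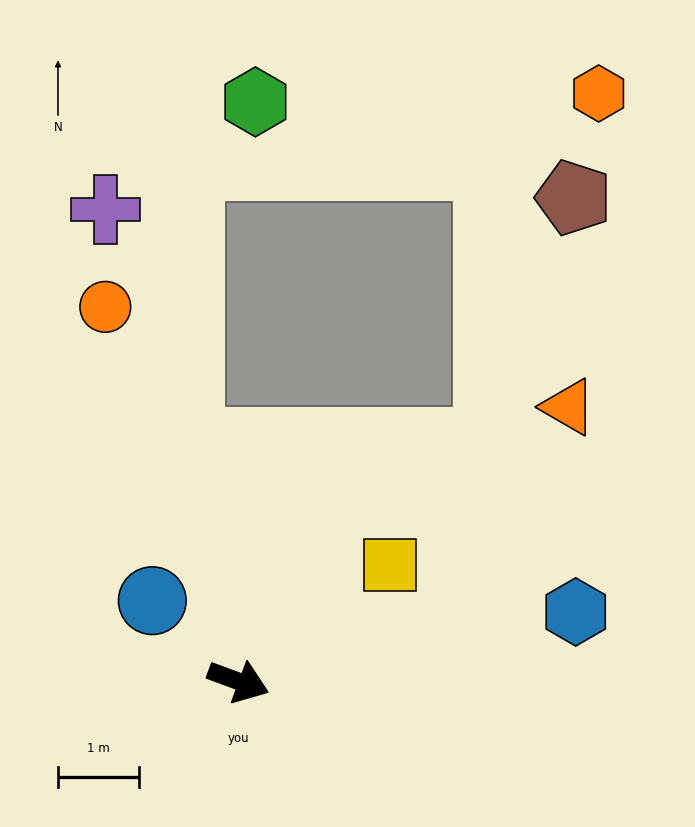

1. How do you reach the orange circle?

turn left 130°, forward 4.9 m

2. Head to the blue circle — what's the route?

turn left 157°, forward 1.5 m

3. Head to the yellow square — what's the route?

turn left 58°, forward 2.4 m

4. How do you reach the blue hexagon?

turn left 32°, forward 4.3 m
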